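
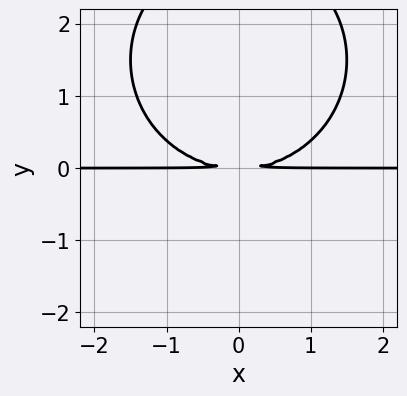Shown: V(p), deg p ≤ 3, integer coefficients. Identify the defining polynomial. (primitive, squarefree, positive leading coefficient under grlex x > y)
x^2*y + y^3 - 3*y^2

First, the degree is 3 — no degree-2 curve has this shape.
Then, symmetries: it's symmetric under x → −x, forcing even powers of x.
Next, against the integer gridlines: every point of the x-axis in the box is on the curve.
Finally, matching integer coefficients to the picture gives p.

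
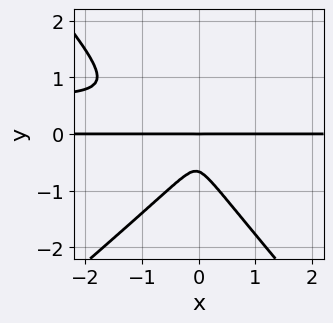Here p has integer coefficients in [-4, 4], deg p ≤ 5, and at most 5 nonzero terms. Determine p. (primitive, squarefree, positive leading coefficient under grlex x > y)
3*x^2*y^2 - x*y^3 - 3*y^4 - 2*x^2*y - 2*y^3

1. Degree: the shape is more complex than any degree-3 curve, so deg p = 4.
2. From the visible intercepts: it crosses the y-axis at the gridline y = 0; every point of the x-axis in the box is on the curve.
3. Assembling these constraints gives the stated polynomial.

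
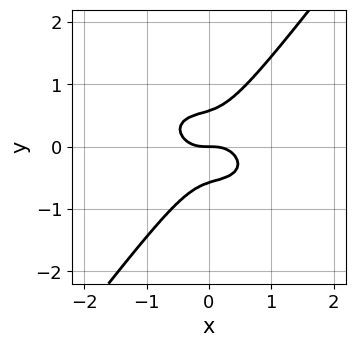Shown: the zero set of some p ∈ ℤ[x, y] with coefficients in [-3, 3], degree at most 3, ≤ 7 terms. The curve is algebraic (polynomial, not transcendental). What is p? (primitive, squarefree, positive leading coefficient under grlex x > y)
1. Degree: no degree-2 curve has this shape, so deg p = 3.
2. Observable constraints: it crosses the y-axis at the gridline y = 0; it meets the x-axis at x = 0 (among the integer gridlines).
3. Matching integer coefficients to the picture gives p.

2*x^3 + x^2*y + 2*x*y^2 - 3*y^3 + y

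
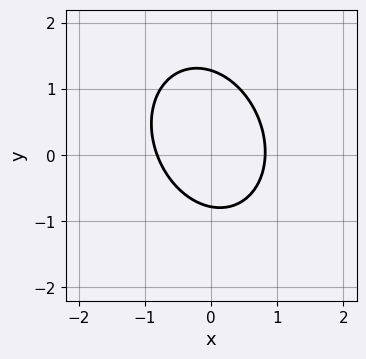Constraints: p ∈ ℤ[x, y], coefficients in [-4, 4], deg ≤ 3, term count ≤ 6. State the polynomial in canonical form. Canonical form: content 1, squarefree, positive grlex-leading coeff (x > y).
1. deg p = 2. No degree-1 curve has this shape.
2. Matching integer coefficients to the picture gives p.

3*x^2 + x*y + 2*y^2 - y - 2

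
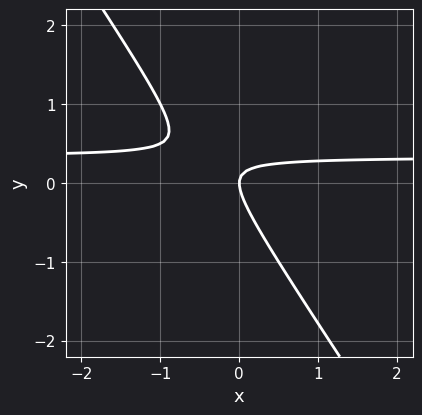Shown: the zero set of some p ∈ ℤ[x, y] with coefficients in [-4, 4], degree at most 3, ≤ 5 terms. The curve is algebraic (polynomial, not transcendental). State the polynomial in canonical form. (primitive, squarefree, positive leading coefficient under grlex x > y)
3*x*y + 2*y^2 - x

1. Degree: a generic line meets the curve in up to 2 points, so deg p = 2.
2. From the visible intercepts: it meets the x-axis at x = 0 (among the integer gridlines); it meets the y-axis at y = 0 (among the integer gridlines).
3. These observations pin down the coefficients.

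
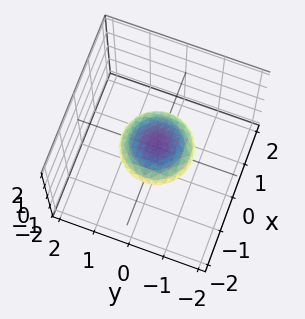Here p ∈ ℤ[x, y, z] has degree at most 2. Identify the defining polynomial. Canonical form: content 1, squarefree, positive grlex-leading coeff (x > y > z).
x^2 + y^2 + 3*z^2 - 1

First, deg p = 2. Bounded and convex; a quadric.
Then, symmetries: the z ↦ −z reflection is a symmetry, so z appears only in even powers; every cross-section ⟂ z is a circle, so x, y appear only via x² + y².
Next, from the axis intercepts and sections: the x-axis gridline crossings are at x ∈ {-1, 1}; the y-axis gridline crossings are at y ∈ {-1, 1}.
Finally, putting this together gives p.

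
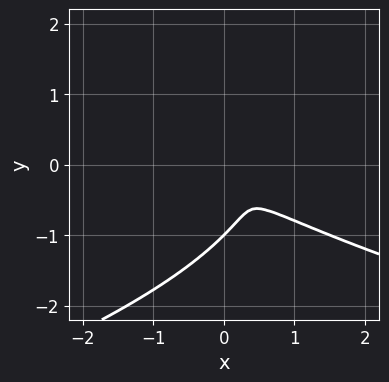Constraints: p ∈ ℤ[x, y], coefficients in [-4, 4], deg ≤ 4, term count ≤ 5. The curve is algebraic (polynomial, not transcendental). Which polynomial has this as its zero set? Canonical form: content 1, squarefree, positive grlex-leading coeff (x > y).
(a) Degree: no degree-2 curve has this shape, so deg p = 3.
(b) Reading off the gridlines: one y-axis crossing is at y = -1.
(c) The integer polynomial consistent with all of this is the stated p.

3*y^3 + 2*x^2 + 3*x*y + 3*y^2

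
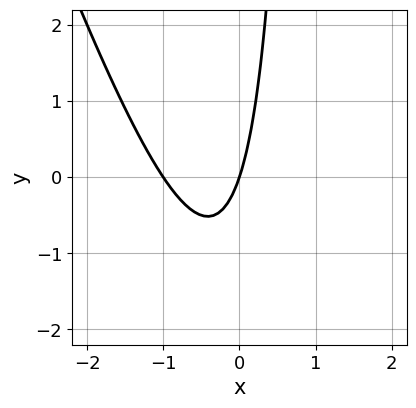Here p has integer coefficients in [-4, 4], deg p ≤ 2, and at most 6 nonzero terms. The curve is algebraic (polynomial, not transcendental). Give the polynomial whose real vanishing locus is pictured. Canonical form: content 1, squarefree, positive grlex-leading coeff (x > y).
3*x^2 + x*y + 3*x - y

First, degree: no degree-1 curve has this shape, so deg p = 2.
Next, against the integer gridlines: one y-axis crossing is at y = 0; among the integer gridlines, it crosses the x-axis at x ∈ {-1, 0}.
Finally, together with the visible shape, these determine p as stated.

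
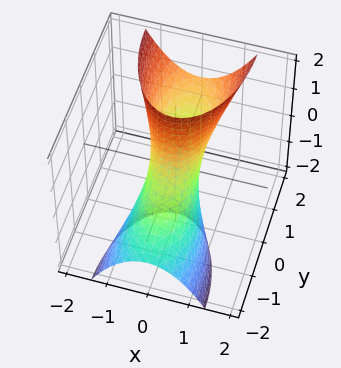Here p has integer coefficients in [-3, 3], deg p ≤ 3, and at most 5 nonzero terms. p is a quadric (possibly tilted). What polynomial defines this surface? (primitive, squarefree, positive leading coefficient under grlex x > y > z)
Degree: the shape is more complex than any degree-1 surface, so deg p = 2.
From the visible intercepts: among the integer gridlines, it crosses the y-axis at y ∈ {-1, 1}; it misses every integer gridline on the z-axis.
Solving for integer coefficients yields p as stated.

3*x^2 + y^2 - 2*y*z - 1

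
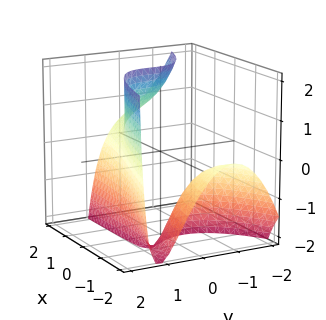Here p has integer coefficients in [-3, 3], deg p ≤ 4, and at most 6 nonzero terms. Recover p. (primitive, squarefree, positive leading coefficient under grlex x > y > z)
x*y*z - 2*y^3 - 2*x*y - 2*x*z + 2

(a) Degree: the shape is more complex than any degree-2 surface, so deg p = 3.
(b) Reading off the gridlines: no z-intercept at any integer in the box; it meets the y-axis at y = 1 (among the integer gridlines); it misses every integer gridline on the x-axis.
(c) Together with the visible shape, these determine p as stated.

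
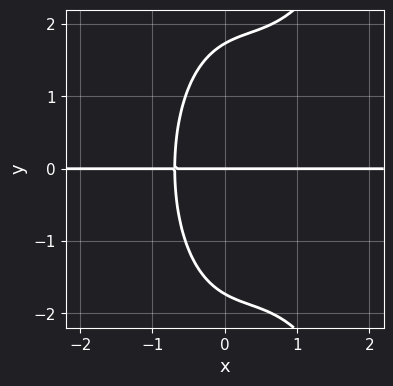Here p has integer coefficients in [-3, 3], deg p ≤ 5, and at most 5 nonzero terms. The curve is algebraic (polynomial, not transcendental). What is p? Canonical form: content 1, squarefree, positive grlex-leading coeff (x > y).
First, deg p = 4. No degree-3 curve has this shape.
Next, against the integer gridlines: one y-axis crossing is at y = 0; every point of the x-axis in the box is on the curve.
Finally, assembling these constraints gives the stated polynomial.

2*x^3*y - 2*x^2*y - y^3 + 2*x*y + 3*y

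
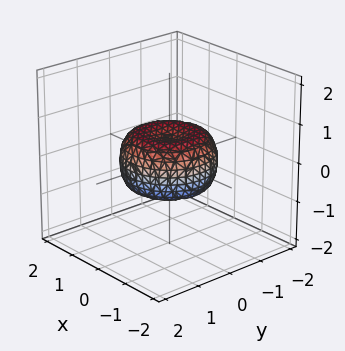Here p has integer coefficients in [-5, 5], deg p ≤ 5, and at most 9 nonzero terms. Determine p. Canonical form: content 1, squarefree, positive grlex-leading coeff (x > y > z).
(a) Degree: the shape is more complex than any degree-3 surface, so deg p = 4.
(b) By symmetry, the surface is invariant under rotation about z: p = q(x² + y², z).
(c) From the axis intercepts and sections: a circular section at z = 0 has radius between 1 and 2.
(d) These observations pin down the coefficients.

2*x^4 + 4*x^2*y^2 + 2*y^4 - 2*x^2 - 2*y^2 + 3*z^2 - 1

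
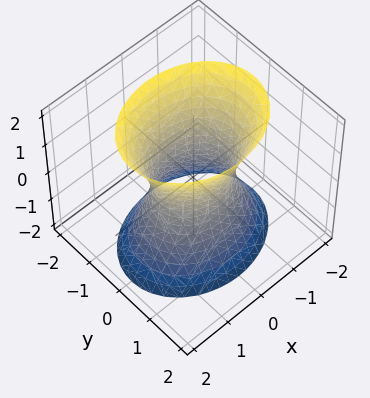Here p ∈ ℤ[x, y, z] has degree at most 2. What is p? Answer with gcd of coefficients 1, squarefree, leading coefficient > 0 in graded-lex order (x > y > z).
Degree: an hourglass — one-sheet hyperboloid; a quadric, so deg p = 2.
Symmetries: the y ↦ −y reflection is a symmetry, so y appears only in even powers; it's symmetric under z → −z, forcing even powers of z; the x ↦ −x reflection is a symmetry, so x appears only in even powers.
Observable constraints: among the integer gridlines, it crosses the x-axis at x ∈ {-1, 1}; it misses every integer gridline on the z-axis.
Assembling these constraints gives the stated polynomial.

2*x^2 + 3*y^2 - z^2 - 2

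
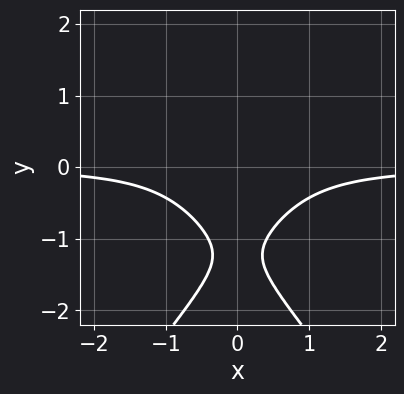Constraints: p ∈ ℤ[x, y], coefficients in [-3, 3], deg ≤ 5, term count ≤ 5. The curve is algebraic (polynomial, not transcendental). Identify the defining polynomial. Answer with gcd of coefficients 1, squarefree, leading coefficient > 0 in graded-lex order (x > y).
3*x^2*y^2 - 2*y^4 - 3*x^2*y - 3*y^3 - 2

1. Degree: the shape is more complex than any degree-3 curve, so deg p = 4.
2. Symmetries: mirror symmetry x ↦ −x ⇒ only even powers of x.
3. From the axis intercepts and sections: no x-intercept at any integer in the box; no y-intercept at any integer in the box.
4. Fitting integer coefficients to these (and the overall shape) gives p.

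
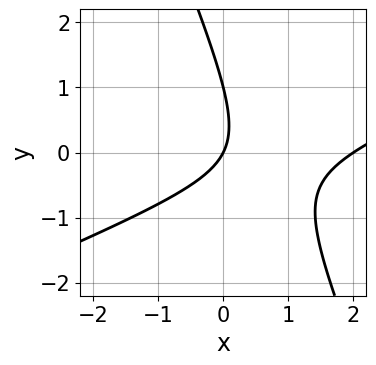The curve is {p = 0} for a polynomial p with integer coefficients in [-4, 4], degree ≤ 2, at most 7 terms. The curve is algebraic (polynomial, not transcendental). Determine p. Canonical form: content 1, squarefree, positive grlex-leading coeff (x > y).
x^2 - 2*x*y - y^2 - 2*x + y

First, degree: the shape is more complex than any degree-1 curve, so deg p = 2.
Next, from the visible intercepts: among the integer gridlines, it crosses the x-axis at x ∈ {0, 2}; among the integer gridlines, it crosses the y-axis at y ∈ {0, 1}.
Finally, these observations pin down the coefficients.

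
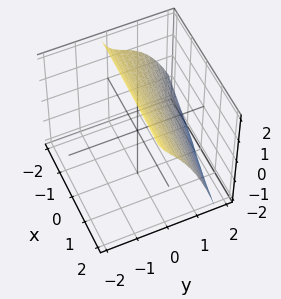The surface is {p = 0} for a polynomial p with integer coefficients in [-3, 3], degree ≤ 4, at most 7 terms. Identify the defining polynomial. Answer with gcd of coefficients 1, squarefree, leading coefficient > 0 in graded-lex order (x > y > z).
deg p = 3. The shape is more complex than any degree-2 surface.
Reading off the gridlines: it misses every integer gridline on the x-axis.
These observations pin down the coefficients.

x*y^2 + 2*y^3 + 2*y*z + 2*z - 3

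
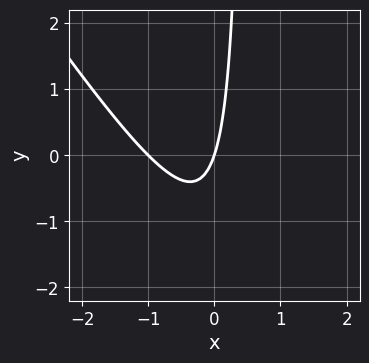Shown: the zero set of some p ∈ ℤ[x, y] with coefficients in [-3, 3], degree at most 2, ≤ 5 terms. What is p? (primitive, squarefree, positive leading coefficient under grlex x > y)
3*x^2 + 2*x*y + 3*x - y

1. Degree: the shape is more complex than any degree-1 curve, so deg p = 2.
2. Checking where it meets the axes: the x-axis gridline crossings are at x ∈ {-1, 0}; it crosses the y-axis at the gridline y = 0.
3. Assembling these constraints gives the stated polynomial.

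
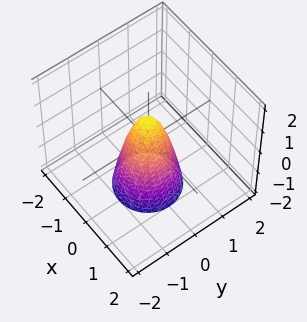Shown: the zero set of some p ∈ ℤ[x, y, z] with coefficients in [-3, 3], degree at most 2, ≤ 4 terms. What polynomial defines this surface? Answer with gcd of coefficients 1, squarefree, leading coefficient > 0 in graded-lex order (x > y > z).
3*x^2 + 3*y^2 + z - 1

(a) Degree: no degree-1 surface has this shape, so deg p = 2.
(b) Symmetries: every cross-section ⟂ z is a circle, so x, y appear only via x² + y².
(c) From the axis intercepts and sections: it meets the z-axis at z = 1 (among the integer gridlines); a circular section at z = 0 has radius between 0 and 1.
(d) Solving for integer coefficients yields p as stated.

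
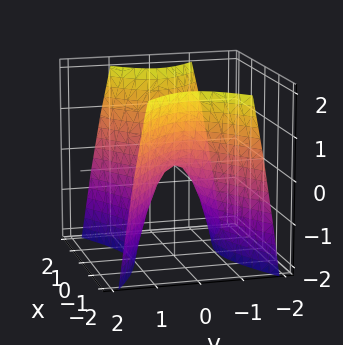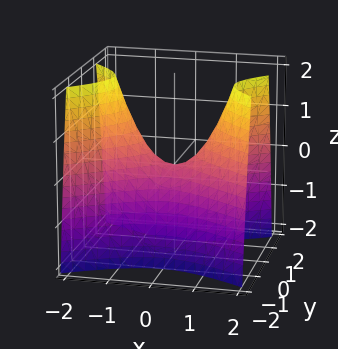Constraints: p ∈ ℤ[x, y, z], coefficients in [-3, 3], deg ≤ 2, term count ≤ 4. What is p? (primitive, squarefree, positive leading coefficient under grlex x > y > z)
x^2 - 2*y^2 - z

The degree is 2 — a saddle surface; a quadric.
Symmetries: the x ↦ −x reflection is a symmetry, so x appears only in even powers; the y ↦ −y reflection is a symmetry, so y appears only in even powers.
Checking where it meets the axes: it meets the x-axis at x = 0 (among the integer gridlines); it crosses the z-axis at the gridline z = 0; it meets the y-axis at y = 0 (among the integer gridlines).
Putting this together gives p.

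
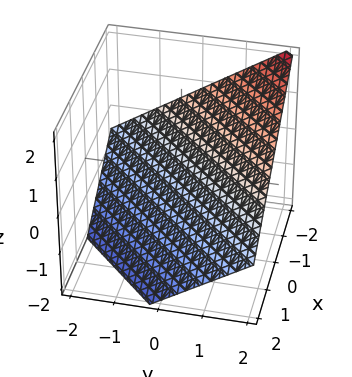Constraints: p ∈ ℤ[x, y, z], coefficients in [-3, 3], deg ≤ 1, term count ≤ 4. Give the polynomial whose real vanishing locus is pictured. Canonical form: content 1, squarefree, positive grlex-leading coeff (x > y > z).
(a) deg p = 1. The surface is flat (a plane).
(b) Reading off the gridlines: it crosses the y-axis at the gridline y = 1; it crosses the x-axis at the gridline x = -1.
(c) Putting this together gives p.

2*x - 2*y + 3*z + 2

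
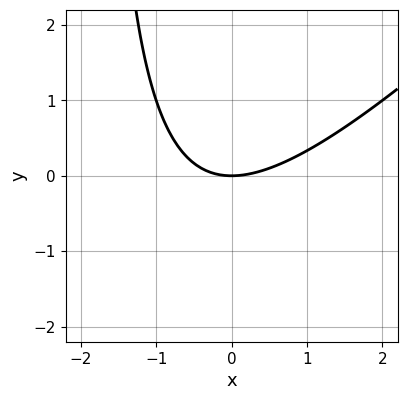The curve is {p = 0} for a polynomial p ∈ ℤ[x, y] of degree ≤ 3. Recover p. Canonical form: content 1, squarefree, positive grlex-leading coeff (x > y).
(a) deg p = 2. The shape is more complex than any degree-1 curve.
(b) Reading off the gridlines: it meets the y-axis at y = 0 (among the integer gridlines); it meets the x-axis at x = 0 (among the integer gridlines).
(c) Fitting integer coefficients to these (and the overall shape) gives p.

x^2 - x*y - 2*y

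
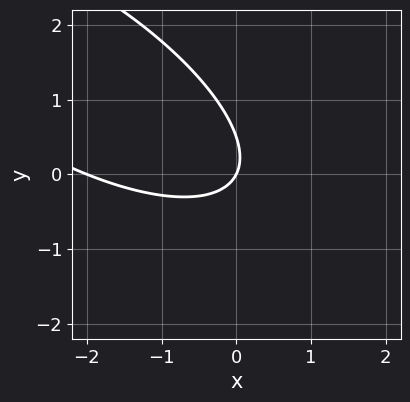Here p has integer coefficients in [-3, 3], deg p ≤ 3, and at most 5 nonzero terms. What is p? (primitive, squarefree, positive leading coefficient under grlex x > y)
x^2 + 2*x*y + 2*y^2 + 2*x - y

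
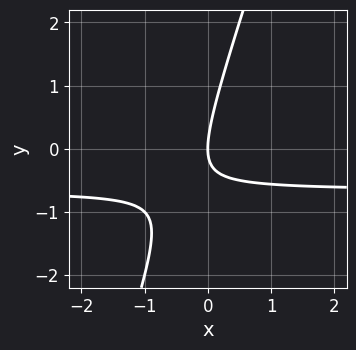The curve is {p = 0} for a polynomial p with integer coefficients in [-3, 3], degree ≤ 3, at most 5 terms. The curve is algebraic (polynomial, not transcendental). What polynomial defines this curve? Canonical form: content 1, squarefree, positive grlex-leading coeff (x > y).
3*x*y - y^2 + 2*x

1. The degree is 2 — a generic line meets the curve in up to 2 points.
2. Against the integer gridlines: it meets the x-axis at x = 0 (among the integer gridlines); one y-axis crossing is at y = 0.
3. These observations pin down the coefficients.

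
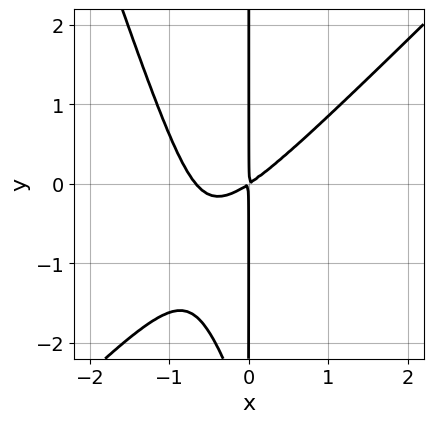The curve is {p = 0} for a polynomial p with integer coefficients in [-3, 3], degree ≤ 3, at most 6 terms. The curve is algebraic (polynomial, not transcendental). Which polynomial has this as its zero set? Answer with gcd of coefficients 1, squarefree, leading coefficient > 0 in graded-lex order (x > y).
3*x^3 - 2*x^2*y - x*y^2 + 2*x^2 - 3*x*y

First, deg p = 3.
Next, observable constraints: the visible y-axis segment lies entirely on the curve.
Finally, the integer polynomial consistent with all of this is the stated p.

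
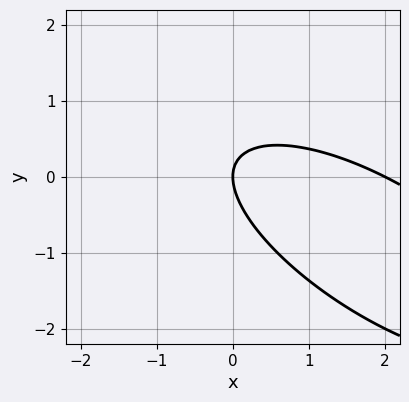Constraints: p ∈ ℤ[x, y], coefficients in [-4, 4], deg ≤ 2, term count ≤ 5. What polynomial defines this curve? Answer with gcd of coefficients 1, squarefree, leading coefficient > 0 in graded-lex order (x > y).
1. Degree: no degree-1 curve has this shape, so deg p = 2.
2. Observable constraints: it meets the y-axis at y = 0 (among the integer gridlines); among the integer gridlines, it crosses the x-axis at x ∈ {0, 2}.
3. Putting this together gives p.

x^2 + 2*x*y + 2*y^2 - 2*x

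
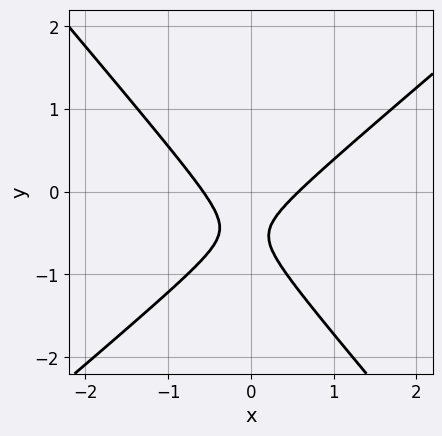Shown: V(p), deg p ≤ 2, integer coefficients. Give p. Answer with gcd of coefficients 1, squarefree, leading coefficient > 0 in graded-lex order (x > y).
3*x^2 - x*y - 3*y^2 - 3*y - 1

(a) deg p = 2. The shape is more complex than any degree-1 curve.
(b) Reading off the gridlines: no y-intercept at any integer in the box.
(c) Fitting integer coefficients to these (and the overall shape) gives p.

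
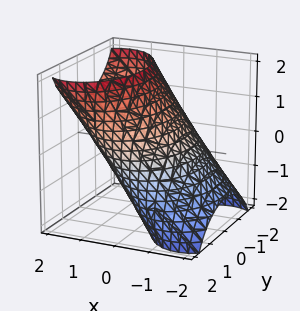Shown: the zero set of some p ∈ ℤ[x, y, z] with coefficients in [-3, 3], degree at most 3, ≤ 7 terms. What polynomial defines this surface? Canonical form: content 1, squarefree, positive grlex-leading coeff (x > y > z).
2*x^2 - 3*x*z + y^2 + z^2 - 3

1. deg p = 2. No degree-1 surface has this shape.
2. Matching integer coefficients to the picture gives p.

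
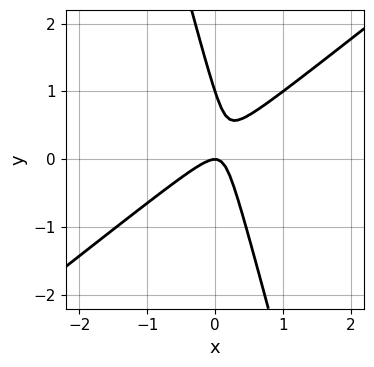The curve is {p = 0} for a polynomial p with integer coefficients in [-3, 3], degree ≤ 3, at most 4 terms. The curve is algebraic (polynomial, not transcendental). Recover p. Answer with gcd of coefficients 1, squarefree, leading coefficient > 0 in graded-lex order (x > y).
1. Degree: the shape is more complex than any degree-1 curve, so deg p = 2.
2. Checking where it meets the axes: it crosses the x-axis at the gridline x = 0; the y-axis gridline crossings are at y ∈ {0, 1}.
3. Putting this together gives p.

3*x^2 - 3*x*y - y^2 + y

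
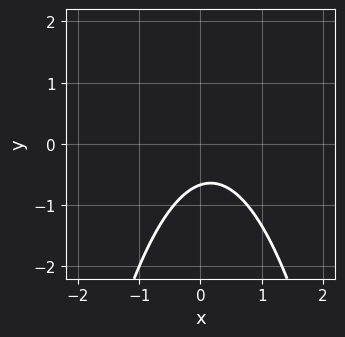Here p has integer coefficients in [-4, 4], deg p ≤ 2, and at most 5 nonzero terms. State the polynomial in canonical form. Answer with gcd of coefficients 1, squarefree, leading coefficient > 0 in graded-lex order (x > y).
3*x^2 - x + 3*y + 2

1. deg p = 2. The shape is more complex than any degree-1 curve.
2. Against the integer gridlines: the curve avoids every integer x-axis point in the box.
3. Matching integer coefficients to the picture gives p.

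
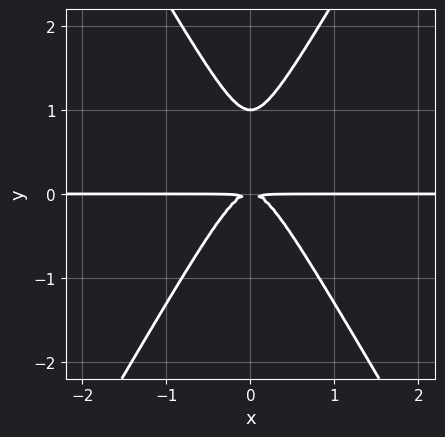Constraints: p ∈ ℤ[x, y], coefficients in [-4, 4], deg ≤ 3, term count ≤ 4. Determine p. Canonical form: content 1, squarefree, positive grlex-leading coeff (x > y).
3*x^2*y - y^3 + y^2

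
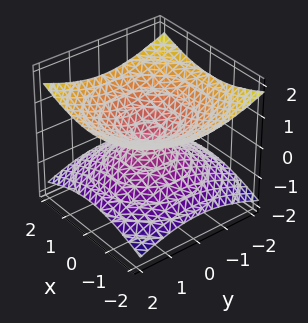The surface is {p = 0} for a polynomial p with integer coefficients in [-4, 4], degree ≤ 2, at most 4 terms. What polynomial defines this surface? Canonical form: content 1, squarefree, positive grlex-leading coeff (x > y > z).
Degree: a double cone through the origin; a quadric, so deg p = 2.
Symmetries: the z-axis is an axis of rotation, so x and y enter only as x² + y²; it's symmetric under z → −z, forcing even powers of z.
Observable constraints: it meets the x-axis at x = 0 (among the integer gridlines); it meets the z-axis at z = 0 (among the integer gridlines); it crosses the y-axis at the gridline y = 0.
Fitting integer coefficients to these (and the overall shape) gives p.

x^2 + y^2 - 3*z^2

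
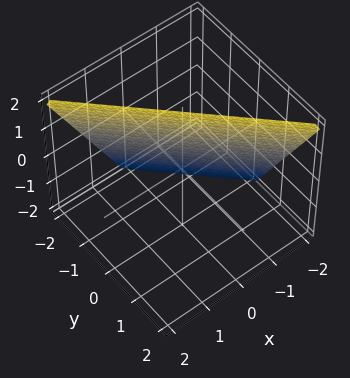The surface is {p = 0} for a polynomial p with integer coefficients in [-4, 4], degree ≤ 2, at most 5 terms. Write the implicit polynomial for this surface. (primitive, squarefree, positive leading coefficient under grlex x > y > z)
2*x + 2*y - z + 2

Degree: the surface is flat (a plane), so deg p = 1.
Observable constraints: it crosses the x-axis at the gridline x = -1; it crosses the z-axis at the gridline z = 2; one y-axis crossing is at y = -1.
Assembling these constraints gives the stated polynomial.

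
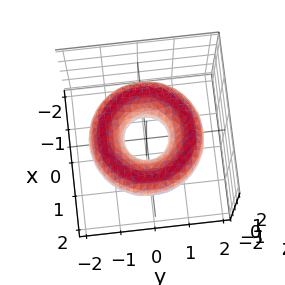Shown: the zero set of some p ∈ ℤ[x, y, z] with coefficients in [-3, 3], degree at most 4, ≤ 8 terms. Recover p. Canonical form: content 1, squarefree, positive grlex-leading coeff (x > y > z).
1. The degree is 4 — no degree-3 surface has this shape.
2. Symmetry: the surface is invariant under rotation about z: p = q(x² + y², z).
3. From the visible intercepts: a circular section at z = 0 has radius between 0 and 1; it misses every integer gridline on the z-axis.
4. Matching integer coefficients to the picture gives p.

x^4 + 2*x^2*y^2 + y^4 - 3*x^2 - 3*y^2 + 3*z^2 + 1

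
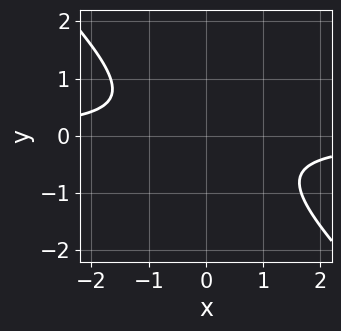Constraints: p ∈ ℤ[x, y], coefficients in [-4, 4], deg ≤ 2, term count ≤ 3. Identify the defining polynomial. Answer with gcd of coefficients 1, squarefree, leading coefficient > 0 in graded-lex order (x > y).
3*x*y + 3*y^2 + 2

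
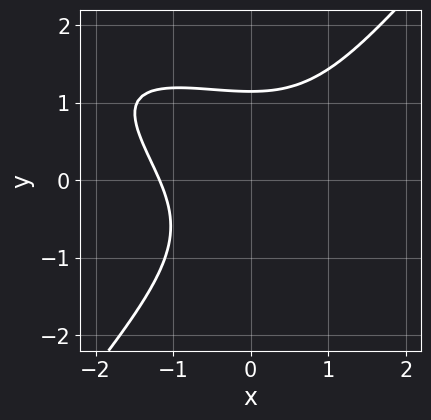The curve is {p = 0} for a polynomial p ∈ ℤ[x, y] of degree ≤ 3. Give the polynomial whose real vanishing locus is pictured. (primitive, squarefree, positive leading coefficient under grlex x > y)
(a) The degree is 3 — a generic line meets the curve in up to 3 points.
(b) Putting this together gives p.

x^3 + 2*x^2*y - 2*y^3 - x^2 + 3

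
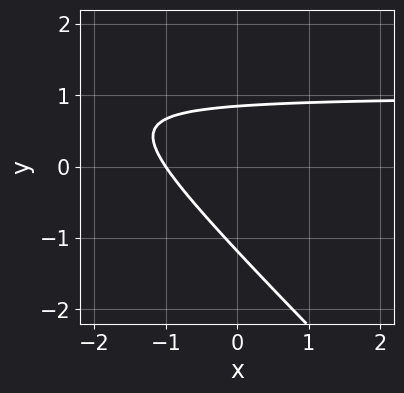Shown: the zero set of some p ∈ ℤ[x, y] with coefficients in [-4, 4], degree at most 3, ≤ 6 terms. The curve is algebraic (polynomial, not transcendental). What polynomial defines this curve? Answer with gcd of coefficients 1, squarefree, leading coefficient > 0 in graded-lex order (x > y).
(a) deg p = 2.
(b) Observable constraints: it crosses the x-axis at the gridline x = -1.
(c) Assembling these constraints gives the stated polynomial.

3*x*y + 3*y^2 - 3*x + y - 3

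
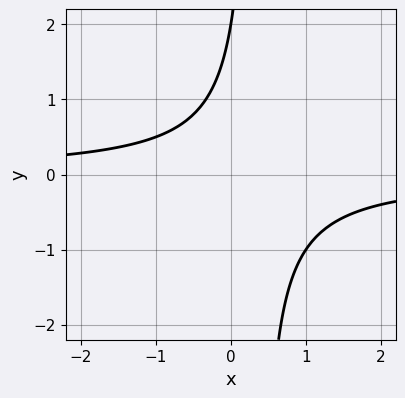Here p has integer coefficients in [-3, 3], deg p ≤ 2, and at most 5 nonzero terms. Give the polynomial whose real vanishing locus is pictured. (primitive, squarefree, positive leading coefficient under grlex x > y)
3*x*y - y + 2

(a) deg p = 2.
(b) From the axis intercepts and sections: the curve avoids every integer x-axis point in the box; it meets the y-axis at y = 2 (among the integer gridlines).
(c) These observations pin down the coefficients.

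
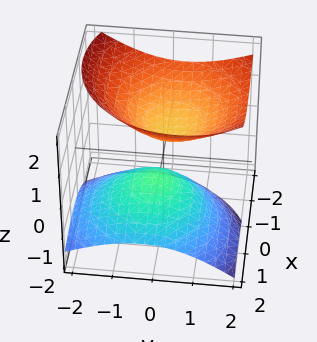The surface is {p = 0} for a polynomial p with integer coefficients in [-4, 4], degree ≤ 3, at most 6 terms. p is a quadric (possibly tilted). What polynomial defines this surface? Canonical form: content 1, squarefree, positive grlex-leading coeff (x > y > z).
2*x^2 + 2*x*z + 2*y^2 - y*z - 3*z^2 + 1

I count 2 distinct pieces. Treating them together as one polynomial.
The degree is 2 — the shape is more complex than any degree-1 surface.
Checking where it meets the axes: no y-intercept at any integer in the box; it misses every integer gridline on the x-axis.
Together with the visible shape, these determine p as stated.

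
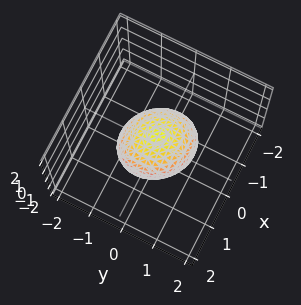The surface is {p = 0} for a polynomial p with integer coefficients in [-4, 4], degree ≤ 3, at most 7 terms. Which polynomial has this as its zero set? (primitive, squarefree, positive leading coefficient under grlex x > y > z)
3*x^2 + x*y + 3*y^2 + 3*z^2 - 3

1. The degree is 2 — the shape is more complex than any degree-1 surface.
2. Observable constraints: the x-axis gridline crossings are at x ∈ {-1, 1}; among the integer gridlines, it crosses the y-axis at y ∈ {-1, 1}; among the integer gridlines, it crosses the z-axis at z ∈ {-1, 1}.
3. Matching integer coefficients to the picture gives p.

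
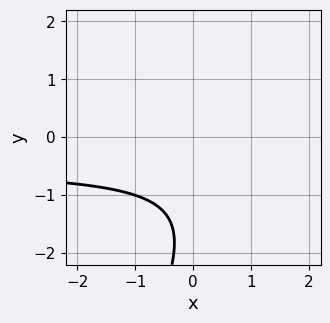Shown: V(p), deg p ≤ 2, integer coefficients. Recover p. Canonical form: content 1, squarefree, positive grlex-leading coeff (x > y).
2*x*y - y^2 + x - 3*y - 3

1. deg p = 2.
2. Observable constraints: no x-intercept at any integer in the box; it misses every integer gridline on the y-axis.
3. These observations pin down the coefficients.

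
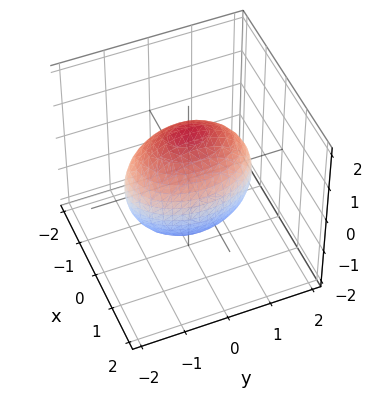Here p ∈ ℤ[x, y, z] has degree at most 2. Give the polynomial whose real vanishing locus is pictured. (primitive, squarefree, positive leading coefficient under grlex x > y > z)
(a) deg p = 2. Bounded and convex; a quadric.
(b) Symmetries: the x ↦ −x reflection is a symmetry, so x appears only in even powers; the y ↦ −y reflection is a symmetry, so y appears only in even powers; the z ↦ −z reflection is a symmetry, so z appears only in even powers.
(c) Reading off the gridlines: the x-axis gridline crossings are at x ∈ {-1, 1}.
(d) Solving for integer coefficients yields p as stated.

2*x^2 + y^2 + z^2 - 2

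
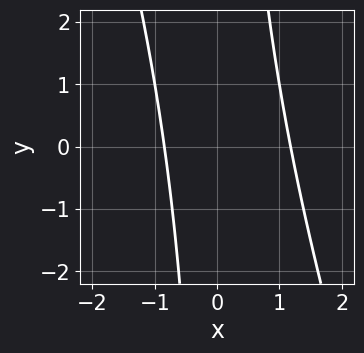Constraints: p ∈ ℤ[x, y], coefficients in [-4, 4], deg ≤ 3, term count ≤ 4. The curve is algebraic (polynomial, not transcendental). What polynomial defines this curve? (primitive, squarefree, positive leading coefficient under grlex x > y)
1. Degree: a generic line meets the curve in up to 2 points, so deg p = 2.
2. Checking where it meets the axes: it misses every integer gridline on the y-axis.
3. Assembling these constraints gives the stated polynomial.

3*x^2 + x*y - x - 3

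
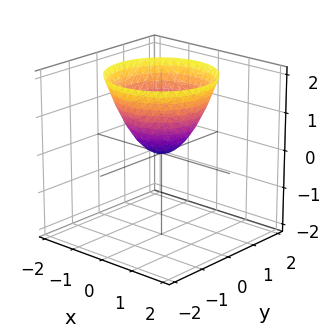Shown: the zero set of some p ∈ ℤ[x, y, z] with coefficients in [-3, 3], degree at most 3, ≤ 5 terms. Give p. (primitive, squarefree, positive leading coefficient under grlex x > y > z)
1. The degree is 2 — a paraboloid; a quadric.
2. Symmetries: every cross-section ⟂ z is a circle, so x, y appear only via x² + y².
3. Checking where it meets the axes: it crosses the z-axis at the gridline z = 0; a circular section at z = 1 has radius exactly 1; it crosses the x-axis at the gridline x = 0.
4. Fitting integer coefficients to these (and the overall shape) gives p.

x^2 + y^2 - z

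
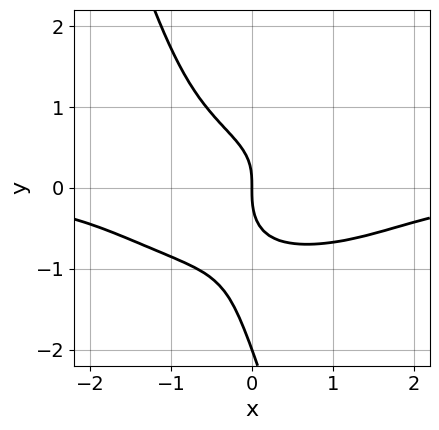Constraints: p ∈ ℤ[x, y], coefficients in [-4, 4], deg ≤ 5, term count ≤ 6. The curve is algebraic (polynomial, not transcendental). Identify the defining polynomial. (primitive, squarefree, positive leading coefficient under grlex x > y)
First, degree: no degree-3 curve has this shape, so deg p = 4.
Next, against the integer gridlines: the y-axis gridline crossings are at y ∈ {-2, 0}; it meets the x-axis at x = 0 (among the integer gridlines).
Finally, assembling these constraints gives the stated polynomial.

x^3*y + 3*x*y^3 + y^4 + 2*y^3 + 2*x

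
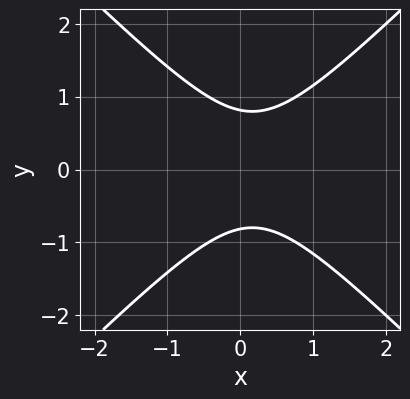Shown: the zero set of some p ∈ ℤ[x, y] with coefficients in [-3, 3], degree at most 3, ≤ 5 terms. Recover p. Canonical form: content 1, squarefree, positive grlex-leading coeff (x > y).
First, degree: no degree-1 curve has this shape, so deg p = 2.
Then, symmetries: mirror symmetry y ↦ −y ⇒ only even powers of y.
Then, from the axis intercepts and sections: it misses every integer gridline on the x-axis.
Finally, the integer polynomial consistent with all of this is the stated p.

3*x^2 - 3*y^2 - x + 2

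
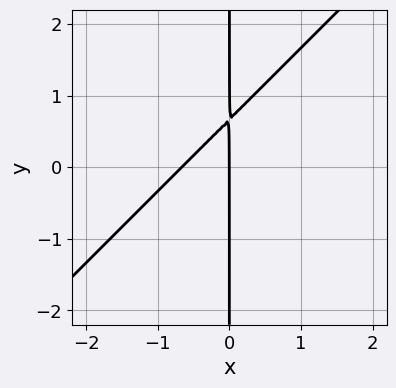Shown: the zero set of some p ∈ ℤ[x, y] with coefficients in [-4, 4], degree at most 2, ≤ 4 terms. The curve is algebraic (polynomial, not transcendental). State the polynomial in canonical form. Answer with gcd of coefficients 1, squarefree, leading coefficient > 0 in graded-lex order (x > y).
3*x^2 - 3*x*y + 2*x

1. The degree is 2 — no degree-1 curve has this shape.
2. From the axis intercepts and sections: the visible y-axis segment lies entirely on the curve; it meets the x-axis at x = 0 (among the integer gridlines).
3. Putting this together gives p.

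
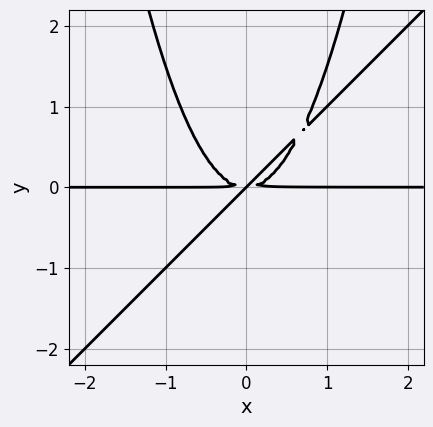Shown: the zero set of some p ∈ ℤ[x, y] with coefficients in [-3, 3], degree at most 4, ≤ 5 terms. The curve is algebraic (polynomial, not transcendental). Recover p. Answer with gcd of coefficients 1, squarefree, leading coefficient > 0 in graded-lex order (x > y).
(a) Degree: the shape is more complex than any degree-3 curve, so deg p = 4.
(b) Checking where it meets the axes: it meets the y-axis at y = 0 (among the integer gridlines); the visible x-axis segment lies entirely on the curve.
(c) Putting this together gives p.

3*x^3*y - 3*x^2*y^2 - 2*x*y^2 + 2*y^3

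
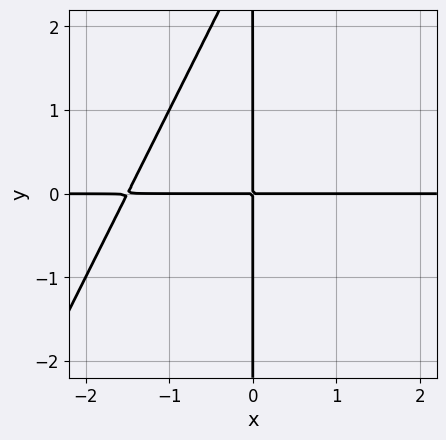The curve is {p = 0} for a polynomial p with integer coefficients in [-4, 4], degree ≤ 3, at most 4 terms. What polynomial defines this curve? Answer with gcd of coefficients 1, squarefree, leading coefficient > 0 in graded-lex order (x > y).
2*x^2*y - x*y^2 + 3*x*y

(a) deg p = 3. No degree-2 curve has this shape.
(b) From the visible intercepts: the visible x-axis segment lies entirely on the curve; the visible y-axis segment lies entirely on the curve.
(c) Matching integer coefficients to the picture gives p.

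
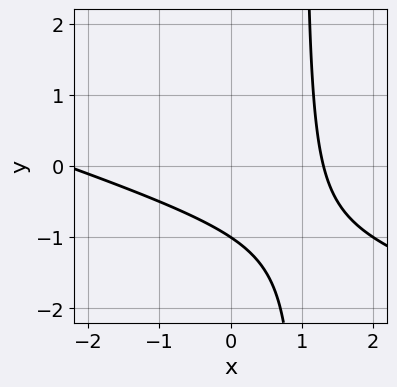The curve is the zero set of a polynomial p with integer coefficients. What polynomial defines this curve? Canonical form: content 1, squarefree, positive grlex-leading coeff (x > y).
First, the degree is 2 — the shape is more complex than any degree-1 curve.
Next, against the integer gridlines: one y-axis crossing is at y = -1.
Finally, the integer polynomial consistent with all of this is the stated p.

x^2 + 3*x*y + x - 3*y - 3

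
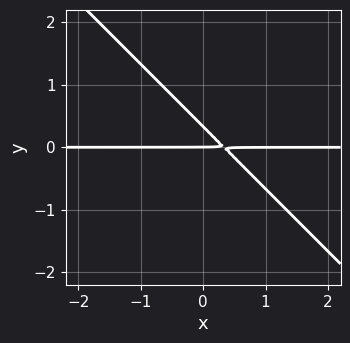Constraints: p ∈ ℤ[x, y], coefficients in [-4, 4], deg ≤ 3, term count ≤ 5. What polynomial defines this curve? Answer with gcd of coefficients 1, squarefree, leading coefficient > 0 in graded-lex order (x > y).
1. The degree is 2 — the shape is more complex than any degree-1 curve.
2. From the axis intercepts and sections: every point of the x-axis in the box is on the curve; it crosses the y-axis at the gridline y = 0.
3. The integer polynomial consistent with all of this is the stated p.

3*x*y + 3*y^2 - y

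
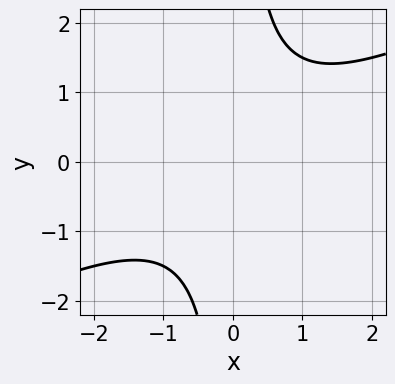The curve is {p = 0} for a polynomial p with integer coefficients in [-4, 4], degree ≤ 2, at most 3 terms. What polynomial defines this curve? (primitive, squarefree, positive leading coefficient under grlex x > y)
Degree: the shape is more complex than any degree-1 curve, so deg p = 2.
Observable constraints: the curve avoids every integer x-axis point in the box; no y-intercept at any integer in the box.
Putting this together gives p.

x^2 - 2*x*y + 2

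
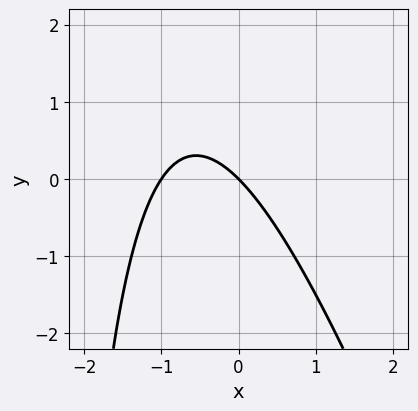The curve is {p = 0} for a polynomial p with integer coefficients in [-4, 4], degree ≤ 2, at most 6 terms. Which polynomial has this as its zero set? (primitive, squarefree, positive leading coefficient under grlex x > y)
3*x^2 + x*y + 3*x + 3*y

1. Degree: the shape is more complex than any degree-1 curve, so deg p = 2.
2. Reading off the gridlines: one y-axis crossing is at y = 0; among the integer gridlines, it crosses the x-axis at x ∈ {-1, 0}.
3. Assembling these constraints gives the stated polynomial.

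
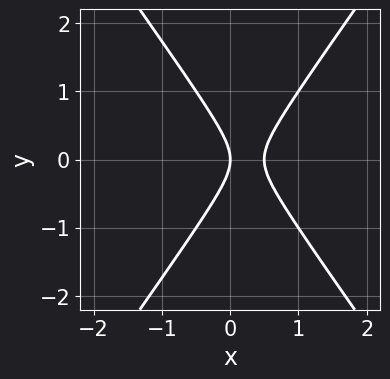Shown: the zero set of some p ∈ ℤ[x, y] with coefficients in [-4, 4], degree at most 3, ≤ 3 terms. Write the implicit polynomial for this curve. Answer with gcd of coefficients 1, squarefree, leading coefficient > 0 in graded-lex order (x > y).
1. The degree is 2 — no degree-1 curve has this shape.
2. Symmetries: it's symmetric under y → −y, forcing even powers of y.
3. Against the integer gridlines: it crosses the y-axis at the gridline y = 0; it meets the x-axis at x = 0 (among the integer gridlines).
4. The integer polynomial consistent with all of this is the stated p.

2*x^2 - y^2 - x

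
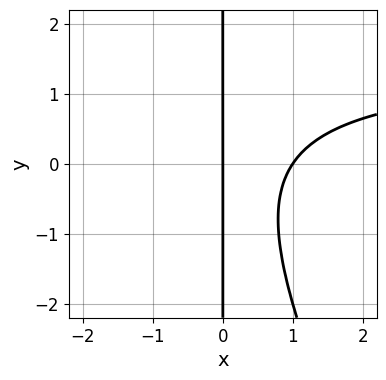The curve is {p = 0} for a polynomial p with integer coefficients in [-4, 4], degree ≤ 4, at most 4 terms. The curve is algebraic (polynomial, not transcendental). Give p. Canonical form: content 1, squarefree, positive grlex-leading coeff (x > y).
2*x^2*y + x*y^2 - 3*x^2 + 3*x

First, the degree is 3 — the shape is more complex than any degree-2 curve.
Then, against the integer gridlines: every point of the y-axis in the box is on the curve; among the integer gridlines, it crosses the x-axis at x ∈ {0, 1}.
Finally, these observations pin down the coefficients.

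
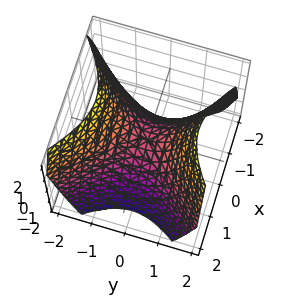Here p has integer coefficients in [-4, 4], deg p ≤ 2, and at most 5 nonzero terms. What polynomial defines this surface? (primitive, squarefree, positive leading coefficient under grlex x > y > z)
Degree: a hyperbolic paraboloid; a quadric, so deg p = 2.
Symmetries: it's symmetric under x → −x, forcing even powers of x; the y ↦ −y reflection is a symmetry, so y appears only in even powers.
Reading off the gridlines: it crosses the z-axis at the gridline z = 0; one y-axis crossing is at y = 0; it crosses the x-axis at the gridline x = 0.
Together with the visible shape, these determine p as stated.

x^2 - y^2 + z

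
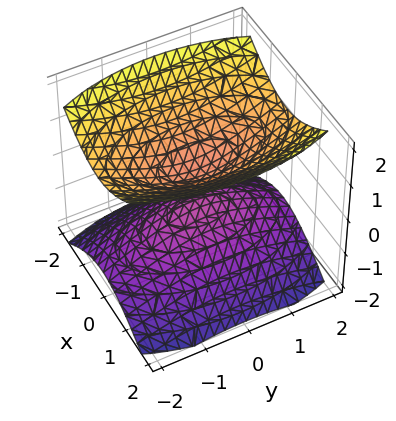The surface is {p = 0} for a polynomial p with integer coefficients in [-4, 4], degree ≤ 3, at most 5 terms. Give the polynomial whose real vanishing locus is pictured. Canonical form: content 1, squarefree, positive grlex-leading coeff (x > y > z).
3*x^2 + y^2 - 3*z^2 + 1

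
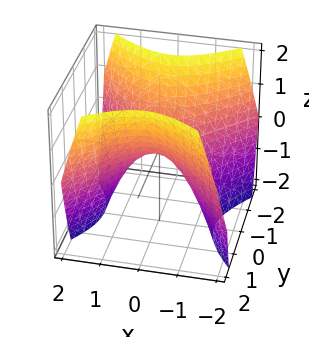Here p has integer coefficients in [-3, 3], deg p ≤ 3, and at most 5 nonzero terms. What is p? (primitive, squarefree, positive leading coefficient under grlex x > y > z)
(a) The degree is 2 — a saddle surface; a quadric.
(b) Symmetries: the y ↦ −y reflection is a symmetry, so y appears only in even powers; the x ↦ −x reflection is a symmetry, so x appears only in even powers.
(c) Observable constraints: it meets the x-axis at x = 0 (among the integer gridlines); it crosses the y-axis at the gridline y = 0.
(d) Together with the visible shape, these determine p as stated.

x^2 - y^2 + z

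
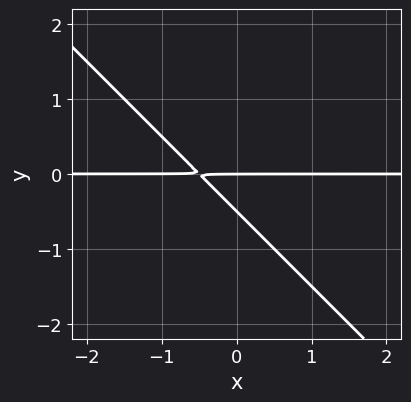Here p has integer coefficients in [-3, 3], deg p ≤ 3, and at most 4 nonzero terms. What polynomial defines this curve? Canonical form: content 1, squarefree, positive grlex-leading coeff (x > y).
2*x*y + 2*y^2 + y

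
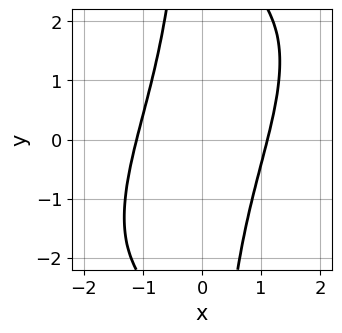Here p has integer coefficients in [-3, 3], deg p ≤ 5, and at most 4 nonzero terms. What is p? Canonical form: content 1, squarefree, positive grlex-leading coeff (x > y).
1. The degree is 4 — a generic line meets the curve in up to 4 points.
2. Observable constraints: it misses every integer gridline on the y-axis.
3. These observations pin down the coefficients.

2*x^4 - 2*x^3*y + x^2*y^2 - 3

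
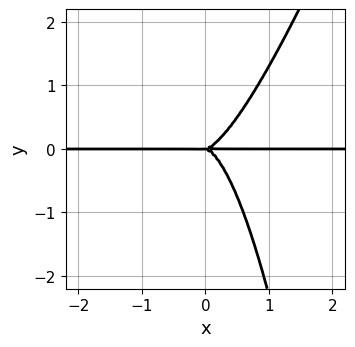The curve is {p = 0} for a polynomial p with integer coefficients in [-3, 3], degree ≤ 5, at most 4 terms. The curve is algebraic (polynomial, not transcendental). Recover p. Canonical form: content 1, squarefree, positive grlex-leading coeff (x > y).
3*x^3*y - x^2*y^2 - y^3

First, the degree is 4 — a generic line meets the curve in up to 4 points.
Next, from the visible intercepts: every point of the x-axis in the box is on the curve; it crosses the y-axis at the gridline y = 0.
Finally, the integer polynomial consistent with all of this is the stated p.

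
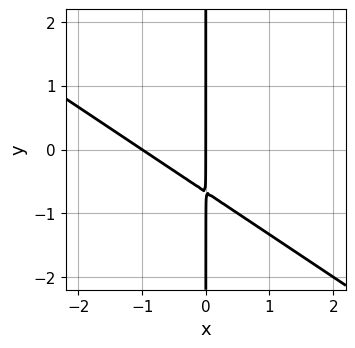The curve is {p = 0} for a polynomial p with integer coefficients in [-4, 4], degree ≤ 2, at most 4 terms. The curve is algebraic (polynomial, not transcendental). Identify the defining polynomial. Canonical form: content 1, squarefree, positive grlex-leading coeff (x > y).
First, degree: a generic line meets the curve in up to 2 points, so deg p = 2.
Then, checking where it meets the axes: every point of the y-axis in the box is on the curve; among the integer gridlines, it crosses the x-axis at x ∈ {-1, 0}.
Finally, together with the visible shape, these determine p as stated.

2*x^2 + 3*x*y + 2*x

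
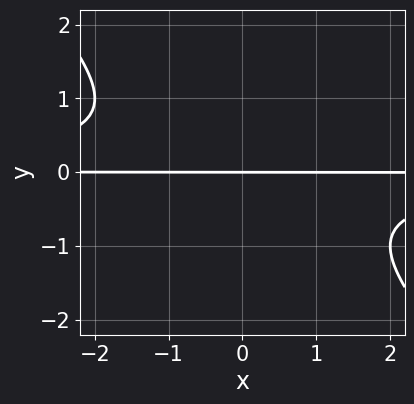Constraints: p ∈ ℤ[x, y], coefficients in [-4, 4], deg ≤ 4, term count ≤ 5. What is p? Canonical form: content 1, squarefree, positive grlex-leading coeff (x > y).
x*y^2 + y^3 + y

(a) The degree is 3 — the shape is more complex than any degree-2 curve.
(b) Checking where it meets the axes: one y-axis crossing is at y = 0; every point of the x-axis in the box is on the curve.
(c) Solving for integer coefficients yields p as stated.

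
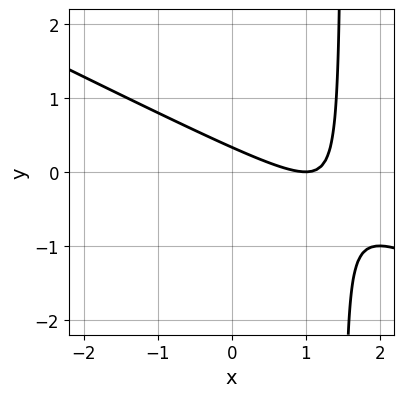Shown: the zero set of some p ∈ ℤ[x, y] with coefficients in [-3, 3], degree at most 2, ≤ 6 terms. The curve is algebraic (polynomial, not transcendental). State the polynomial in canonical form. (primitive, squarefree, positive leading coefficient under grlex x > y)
x^2 + 2*x*y - 2*x - 3*y + 1

First, deg p = 2.
Then, reading off the gridlines: it meets the x-axis at x = 1 (among the integer gridlines).
Finally, together with the visible shape, these determine p as stated.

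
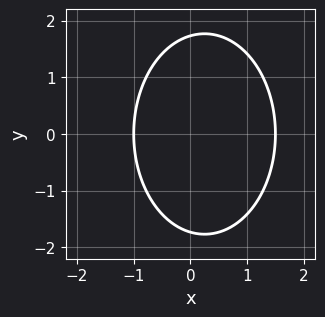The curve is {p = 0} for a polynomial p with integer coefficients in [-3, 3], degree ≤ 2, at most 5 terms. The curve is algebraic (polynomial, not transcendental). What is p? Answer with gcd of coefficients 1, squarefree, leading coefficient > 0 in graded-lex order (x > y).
deg p = 2. The shape is more complex than any degree-1 curve.
Symmetries: mirror symmetry y ↦ −y ⇒ only even powers of y.
Reading off the gridlines: it crosses the x-axis at the gridline x = -1.
Assembling these constraints gives the stated polynomial.

2*x^2 + y^2 - x - 3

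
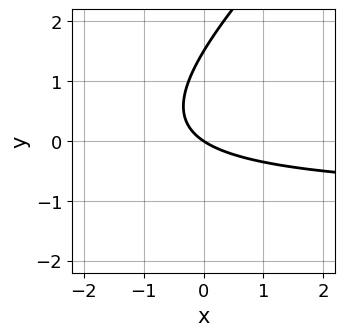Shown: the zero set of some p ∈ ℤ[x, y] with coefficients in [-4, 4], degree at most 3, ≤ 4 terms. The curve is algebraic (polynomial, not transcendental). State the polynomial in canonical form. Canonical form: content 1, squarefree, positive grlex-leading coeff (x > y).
The degree is 2 — the shape is more complex than any degree-1 curve.
Against the integer gridlines: it crosses the y-axis at the gridline y = 0; it crosses the x-axis at the gridline x = 0.
Solving for integer coefficients yields p as stated.

2*x*y - 2*y^2 + 2*x + 3*y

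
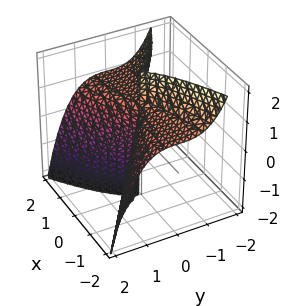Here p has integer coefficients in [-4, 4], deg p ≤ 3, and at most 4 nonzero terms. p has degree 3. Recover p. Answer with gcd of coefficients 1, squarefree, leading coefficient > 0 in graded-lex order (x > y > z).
(a) deg p = 3.
(b) Checking where it meets the axes: it meets the y-axis at y = 0 (among the integer gridlines); one x-axis crossing is at x = 0.
(c) These observations pin down the coefficients.

2*x^2*z + 3*y^3 - 2*x^2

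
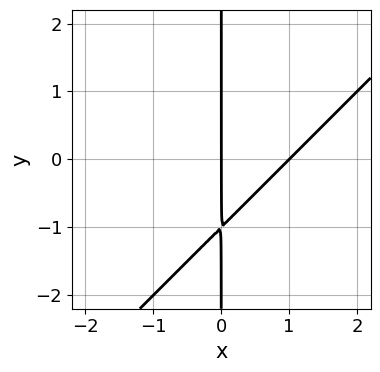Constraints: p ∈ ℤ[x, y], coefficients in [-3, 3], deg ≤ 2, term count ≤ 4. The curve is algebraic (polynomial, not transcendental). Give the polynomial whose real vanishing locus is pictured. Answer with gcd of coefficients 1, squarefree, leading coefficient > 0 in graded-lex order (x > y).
x^2 - x*y - x

(a) deg p = 2.
(b) Against the integer gridlines: every point of the y-axis in the box is on the curve; the x-axis gridline crossings are at x ∈ {0, 1}.
(c) These observations pin down the coefficients.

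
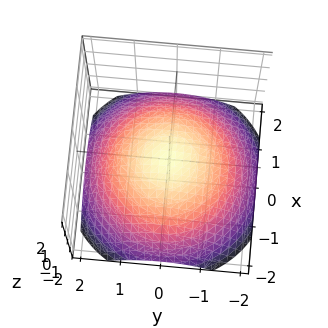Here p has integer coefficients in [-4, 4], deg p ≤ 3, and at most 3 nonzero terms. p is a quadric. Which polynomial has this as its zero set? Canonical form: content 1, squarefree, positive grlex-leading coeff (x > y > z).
(a) Degree: a single bowl opening along one axis; a quadric, so deg p = 2.
(b) By symmetry, the surface is invariant under rotation about z: p = q(x² + y², z).
(c) Checking where it meets the axes: it crosses the x-axis at the gridline x = 0; a circular section at z = -1 has radius between 1 and 2; it meets the z-axis at z = 0 (among the integer gridlines).
(d) Fitting integer coefficients to these (and the overall shape) gives p.

x^2 + y^2 + 3*z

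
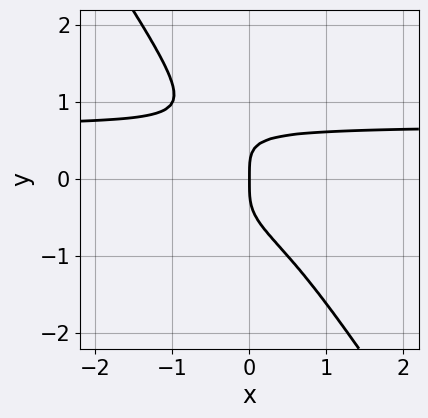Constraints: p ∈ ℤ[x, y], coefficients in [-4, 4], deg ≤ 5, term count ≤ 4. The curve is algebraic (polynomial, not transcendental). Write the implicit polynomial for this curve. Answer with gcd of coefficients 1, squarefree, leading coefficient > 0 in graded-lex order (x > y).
1. The degree is 4 — no degree-3 curve has this shape.
2. Checking where it meets the axes: it crosses the y-axis at the gridline y = 0; one x-axis crossing is at x = 0.
3. Together with the visible shape, these determine p as stated.

3*x*y^3 + 2*y^4 - x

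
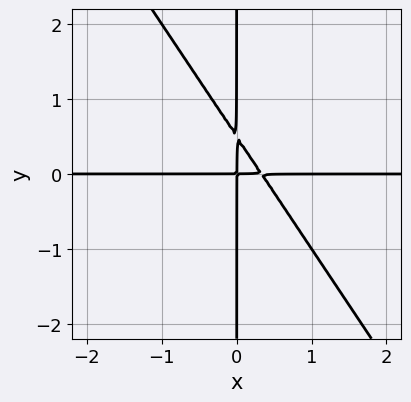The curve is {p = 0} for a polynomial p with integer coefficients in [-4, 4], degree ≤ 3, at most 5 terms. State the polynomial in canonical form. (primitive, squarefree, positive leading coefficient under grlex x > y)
1. deg p = 3. No degree-2 curve has this shape.
2. From the visible intercepts: every point of the y-axis in the box is on the curve; every point of the x-axis in the box is on the curve.
3. The integer polynomial consistent with all of this is the stated p.

3*x^2*y + 2*x*y^2 - x*y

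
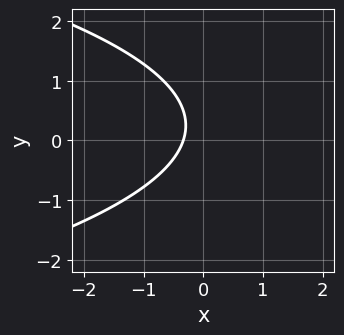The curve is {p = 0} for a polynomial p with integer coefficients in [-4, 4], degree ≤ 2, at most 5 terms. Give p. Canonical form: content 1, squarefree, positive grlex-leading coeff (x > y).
First, the degree is 2 — the shape is more complex than any degree-1 curve.
Then, against the integer gridlines: it misses every integer gridline on the y-axis.
Finally, fitting integer coefficients to these (and the overall shape) gives p.

2*y^2 + 3*x - y + 1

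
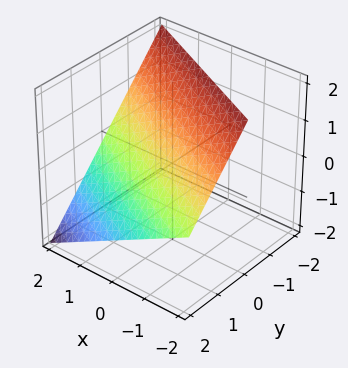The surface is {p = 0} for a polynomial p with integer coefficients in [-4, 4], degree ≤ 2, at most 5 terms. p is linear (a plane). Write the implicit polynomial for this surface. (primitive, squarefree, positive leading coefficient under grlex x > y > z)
1. Degree: every cross-section is a straight line — this is a plane, so deg p = 1.
2. Checking where it meets the axes: it meets the z-axis at z = 1 (among the integer gridlines); one y-axis crossing is at y = 1.
3. Together with the visible shape, these determine p as stated. Check: (2, 0, 0) on the x-axis lies on the surface, and p(2, 0, 0) = 0. ✓

x + 2*y + 2*z - 2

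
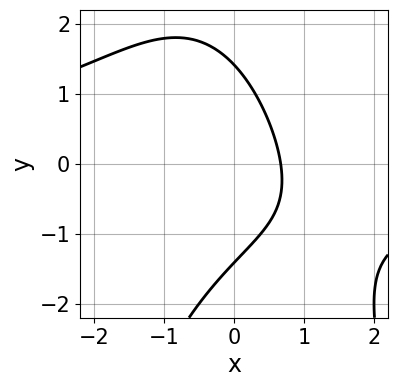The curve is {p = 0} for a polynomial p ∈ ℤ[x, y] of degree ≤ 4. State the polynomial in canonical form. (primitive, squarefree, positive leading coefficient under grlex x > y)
(a) Degree: the shape is more complex than any degree-2 curve, so deg p = 3.
(b) Solving for integer coefficients yields p as stated.

x^2*y + y^2 + 3*x - 2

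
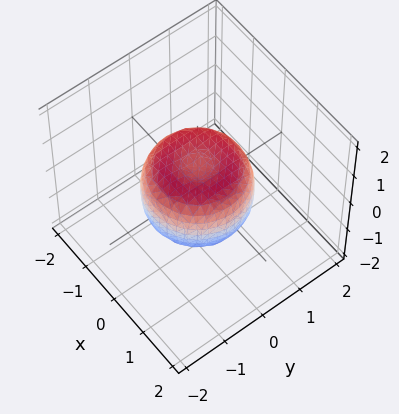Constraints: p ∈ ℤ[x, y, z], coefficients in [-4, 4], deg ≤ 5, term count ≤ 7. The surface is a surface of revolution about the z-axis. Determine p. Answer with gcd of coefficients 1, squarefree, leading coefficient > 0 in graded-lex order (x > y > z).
(a) Degree: the shape is more complex than any degree-3 surface, so deg p = 4.
(b) By symmetry, every cross-section ⟂ z is a circle, so x, y appear only via x² + y².
(c) From the axis intercepts and sections: a circular section at z = 0 has radius between 1 and 2.
(d) Putting this together gives p.

2*x^4 + 4*x^2*y^2 + 2*y^4 - 2*x^2 - 2*y^2 + 2*z^2 - 1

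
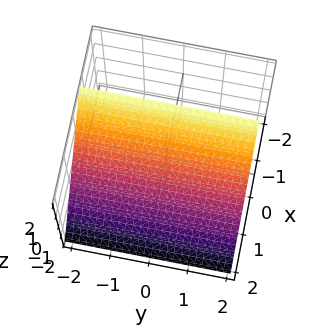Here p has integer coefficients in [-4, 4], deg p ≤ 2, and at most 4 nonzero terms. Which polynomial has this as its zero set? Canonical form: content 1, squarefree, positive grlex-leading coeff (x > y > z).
3*x + 2*z - 2

deg p = 1.
From the visible intercepts: one z-axis crossing is at z = 1; no y-intercept at any integer in the box.
Assembling these constraints gives the stated polynomial.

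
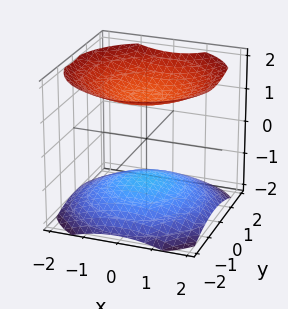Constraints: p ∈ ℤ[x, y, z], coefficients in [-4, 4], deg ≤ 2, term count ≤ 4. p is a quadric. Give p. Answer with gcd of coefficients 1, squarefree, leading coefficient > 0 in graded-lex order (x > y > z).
First, I count 2 distinct pieces. They look like related sheets of one shape, so recover p as a whole.
Next, the degree is 2 — two separate bowl-shaped sheets opening away from each other; a quadric.
Then, symmetries: every cross-section ⟂ z is a circle, so x, y appear only via x² + y²; the z ↦ −z reflection is a symmetry, so z appears only in even powers.
Next, from the axis intercepts and sections: it misses every integer gridline on the y-axis; it misses every integer gridline on the x-axis.
Finally, fitting integer coefficients to these (and the overall shape) gives p.

x^2 + y^2 - 2*z^2 + 3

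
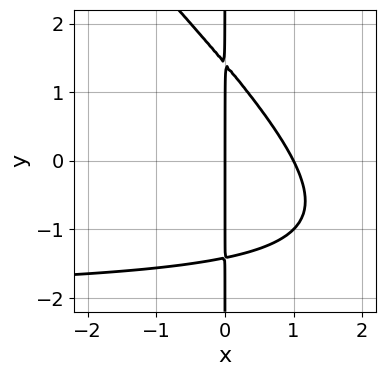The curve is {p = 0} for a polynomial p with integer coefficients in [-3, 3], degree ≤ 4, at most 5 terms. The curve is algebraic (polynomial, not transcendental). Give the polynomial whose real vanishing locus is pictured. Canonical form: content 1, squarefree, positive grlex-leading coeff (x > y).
x^2*y + x*y^2 + 2*x^2 - 2*x

Degree: the shape is more complex than any degree-2 curve, so deg p = 3.
From the visible intercepts: every point of the y-axis in the box is on the curve; among the integer gridlines, it crosses the x-axis at x ∈ {0, 1}.
Together with the visible shape, these determine p as stated.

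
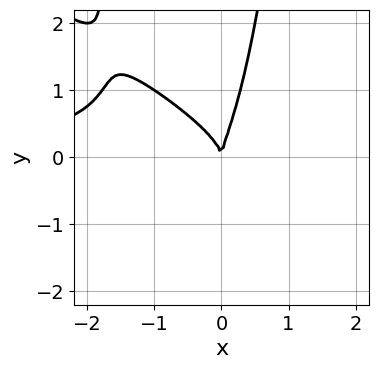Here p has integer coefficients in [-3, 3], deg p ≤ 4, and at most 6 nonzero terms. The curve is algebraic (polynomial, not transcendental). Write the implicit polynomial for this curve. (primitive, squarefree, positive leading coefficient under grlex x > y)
2*x^3*y + 3*x^2*y^2 + 2*x*y^2 - y^3 + 2*x^2

1. deg p = 4. A generic line meets the curve in up to 4 points.
2. From the axis intercepts and sections: it meets the x-axis at x = 0 (among the integer gridlines); it crosses the y-axis at the gridline y = 0.
3. The integer polynomial consistent with all of this is the stated p.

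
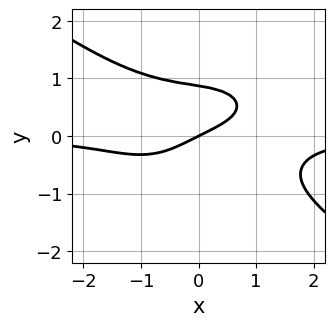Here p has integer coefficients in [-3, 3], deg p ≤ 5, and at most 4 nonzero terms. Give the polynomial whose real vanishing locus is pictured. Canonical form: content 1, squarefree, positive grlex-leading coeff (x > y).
Degree: no degree-3 curve has this shape, so deg p = 4.
Reading off the gridlines: it crosses the y-axis at the gridline y = 0; it meets the x-axis at x = 0 (among the integer gridlines).
Together with the visible shape, these determine p as stated.

x^3*y + 3*y^4 + x - 2*y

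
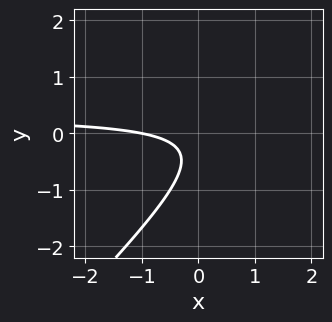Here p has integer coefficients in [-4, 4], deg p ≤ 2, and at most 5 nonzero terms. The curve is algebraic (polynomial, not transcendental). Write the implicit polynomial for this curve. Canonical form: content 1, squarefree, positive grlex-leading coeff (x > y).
3*x*y - 3*y^2 - x - 2*y - 1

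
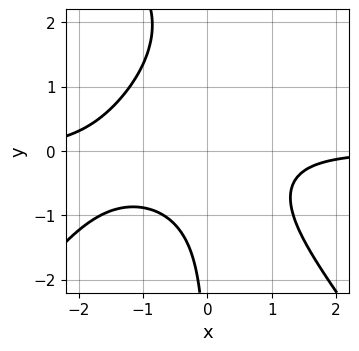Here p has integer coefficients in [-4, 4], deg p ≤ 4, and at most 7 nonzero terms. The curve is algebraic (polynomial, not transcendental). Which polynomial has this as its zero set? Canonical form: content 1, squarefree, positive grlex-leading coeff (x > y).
2*x^3*y - x*y^3 + 2*x^2*y + 3*x*y^2 + 3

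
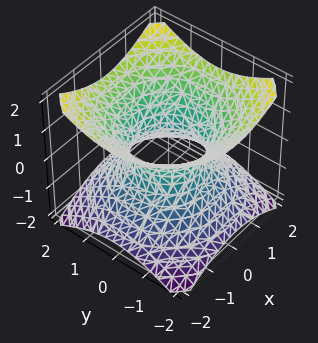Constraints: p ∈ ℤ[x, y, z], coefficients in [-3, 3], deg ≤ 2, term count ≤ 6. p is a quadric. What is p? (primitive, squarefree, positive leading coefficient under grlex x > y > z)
2*x^2 + 2*y^2 - 3*z^2 - 2

First, the degree is 2 — an hourglass — one-sheet hyperboloid; a quadric.
Next, symmetries: the z ↦ −z reflection is a symmetry, so z appears only in even powers; every cross-section ⟂ z is a circle, so x, y appear only via x² + y².
Then, from the axis intercepts and sections: no z-intercept at any integer in the box; the y-axis gridline crossings are at y ∈ {-1, 1}; a circular section at z = -1 has radius between 1 and 2.
Finally, the integer polynomial consistent with all of this is the stated p. Check: (-1, 0, 0) on the x-axis lies on the surface, and p(-1, 0, 0) = 0. ✓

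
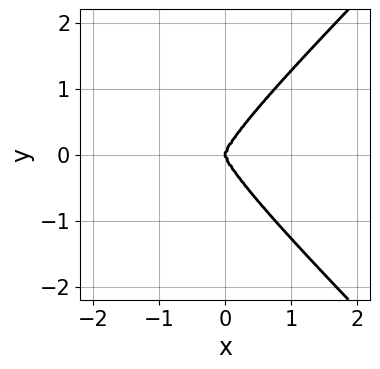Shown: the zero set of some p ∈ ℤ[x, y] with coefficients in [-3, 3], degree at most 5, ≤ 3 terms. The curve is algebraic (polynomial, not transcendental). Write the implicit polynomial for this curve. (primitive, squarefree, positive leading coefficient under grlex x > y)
x^2*y^2 - y^4 + x^3

Degree: the shape is more complex than any degree-3 curve, so deg p = 4.
Symmetries: it's symmetric under y → −y, forcing even powers of y.
Checking where it meets the axes: one y-axis crossing is at y = 0; it meets the x-axis at x = 0 (among the integer gridlines).
Fitting integer coefficients to these (and the overall shape) gives p.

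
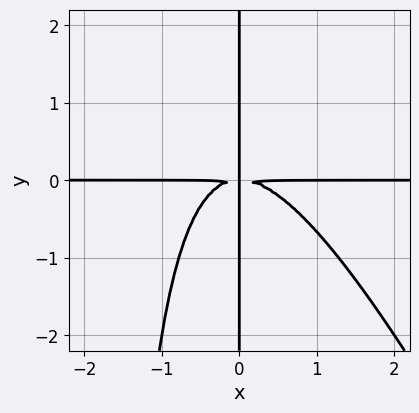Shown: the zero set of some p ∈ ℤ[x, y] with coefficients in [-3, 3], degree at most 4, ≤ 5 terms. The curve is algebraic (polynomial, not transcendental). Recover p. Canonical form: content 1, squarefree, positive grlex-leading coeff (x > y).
2*x^3*y + x^2*y^2 + 2*x*y^2

First, deg p = 4. The shape is more complex than any degree-3 curve.
Then, observable constraints: the visible y-axis segment lies entirely on the curve; every point of the x-axis in the box is on the curve.
Finally, solving for integer coefficients yields p as stated.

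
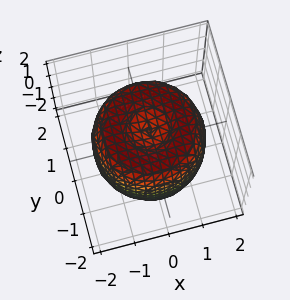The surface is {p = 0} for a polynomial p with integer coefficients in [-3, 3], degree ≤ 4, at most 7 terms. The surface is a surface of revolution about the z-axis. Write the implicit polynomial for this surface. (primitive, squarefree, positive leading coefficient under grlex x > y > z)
x^4 + 2*x^2*y^2 + y^4 - 2*x^2 - 2*y^2 + z^2 - 1

1. The degree is 4 — no degree-3 surface has this shape.
2. Symmetries: the z-axis is an axis of rotation, so x and y enter only as x² + y².
3. From the axis intercepts and sections: the z-axis gridline crossings are at z ∈ {-1, 1}; a circular section at z = 1 has radius between 1 and 2.
4. Fitting integer coefficients to these (and the overall shape) gives p.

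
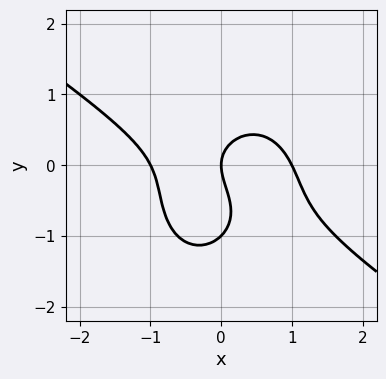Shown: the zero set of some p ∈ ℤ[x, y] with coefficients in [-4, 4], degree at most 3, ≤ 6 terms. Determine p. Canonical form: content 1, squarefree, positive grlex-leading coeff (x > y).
First, degree: a generic line meets the curve in up to 3 points, so deg p = 3.
Next, against the integer gridlines: among the integer gridlines, it crosses the y-axis at y ∈ {-1, 0}; the x-axis gridline crossings are at x ∈ {-1, 0, 1}.
Finally, putting this together gives p.

x^3 + x^2*y + y^3 + y^2 - x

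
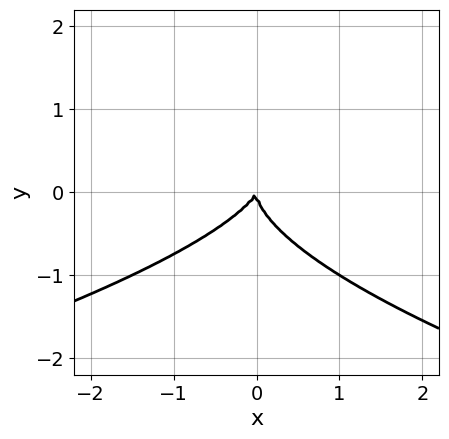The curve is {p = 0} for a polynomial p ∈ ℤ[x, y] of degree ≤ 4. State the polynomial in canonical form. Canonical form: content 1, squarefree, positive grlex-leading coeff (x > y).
3*y^3 + 2*x^2 - x*y

Degree: no degree-2 curve has this shape, so deg p = 3.
Against the integer gridlines: one x-axis crossing is at x = 0; one y-axis crossing is at y = 0.
Fitting integer coefficients to these (and the overall shape) gives p.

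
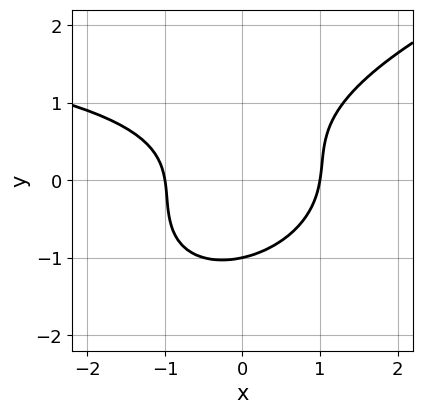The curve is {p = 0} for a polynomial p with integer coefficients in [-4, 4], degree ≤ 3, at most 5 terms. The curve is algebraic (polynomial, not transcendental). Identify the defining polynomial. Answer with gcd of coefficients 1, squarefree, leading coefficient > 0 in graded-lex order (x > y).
x^2*y - 2*x*y^2 + 3*y^3 - 3*x^2 + 3

deg p = 3. The shape is more complex than any degree-2 curve.
Reading off the gridlines: one y-axis crossing is at y = -1; among the integer gridlines, it crosses the x-axis at x ∈ {-1, 1}.
Putting this together gives p.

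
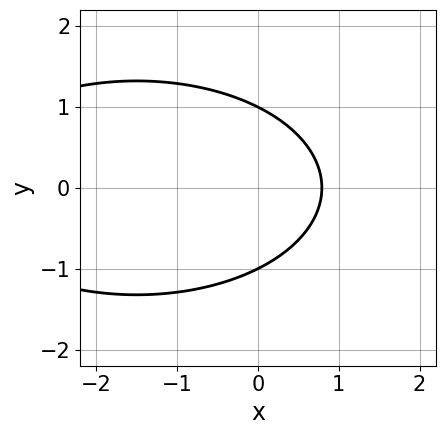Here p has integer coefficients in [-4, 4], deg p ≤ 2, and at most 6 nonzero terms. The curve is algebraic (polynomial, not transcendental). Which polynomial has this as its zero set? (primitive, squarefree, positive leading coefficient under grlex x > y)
x^2 + 3*y^2 + 3*x - 3

(a) deg p = 2. The shape is more complex than any degree-1 curve.
(b) Symmetries: it's symmetric under y → −y, forcing even powers of y.
(c) Reading off the gridlines: the y-axis gridline crossings are at y ∈ {-1, 1}.
(d) The integer polynomial consistent with all of this is the stated p.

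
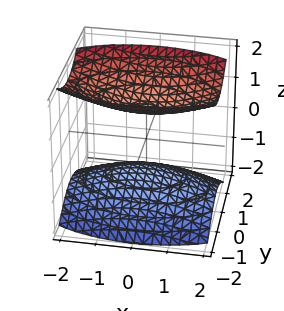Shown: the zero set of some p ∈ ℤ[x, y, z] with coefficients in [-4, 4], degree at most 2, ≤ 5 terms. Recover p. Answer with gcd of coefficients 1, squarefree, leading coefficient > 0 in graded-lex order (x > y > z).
(a) I count 2 distinct pieces. Treating them together as one polynomial.
(b) Degree: two sheets facing apart; a quadric, so deg p = 2.
(c) Symmetries: it's symmetric under x → −x, forcing even powers of x; the y ↦ −y reflection is a symmetry, so y appears only in even powers; mirror symmetry z ↦ −z ⇒ only even powers of z.
(d) Reading off the gridlines: among the integer gridlines, it crosses the z-axis at z ∈ {-1, 1}; the surface avoids every integer x-axis point in the box; it misses every integer gridline on the y-axis.
(e) These observations pin down the coefficients.

x^2 + 3*y^2 - 3*z^2 + 3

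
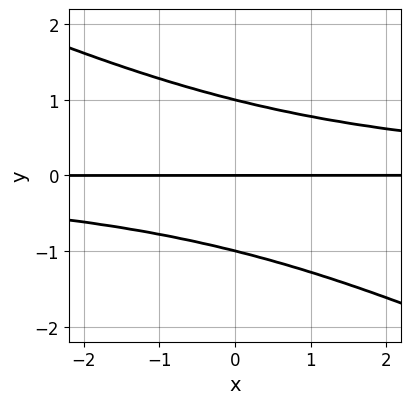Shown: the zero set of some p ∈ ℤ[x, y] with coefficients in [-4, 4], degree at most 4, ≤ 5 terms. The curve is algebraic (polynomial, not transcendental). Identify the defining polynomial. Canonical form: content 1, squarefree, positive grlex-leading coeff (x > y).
x*y^2 + 2*y^3 - 2*y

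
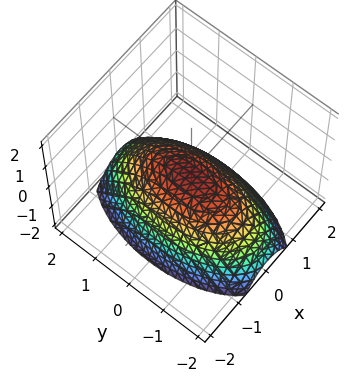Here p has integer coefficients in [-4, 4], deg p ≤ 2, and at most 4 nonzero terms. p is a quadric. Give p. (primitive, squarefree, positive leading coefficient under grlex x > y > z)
The degree is 2 — a paraboloid; a quadric.
Symmetries: it's symmetric under x → −x, forcing even powers of x; the y ↦ −y reflection is a symmetry, so y appears only in even powers.
Against the integer gridlines: it meets the x-axis at x = 0 (among the integer gridlines); it meets the y-axis at y = 0 (among the integer gridlines).
Matching integer coefficients to the picture gives p.

3*x^2 + y^2 + 3*z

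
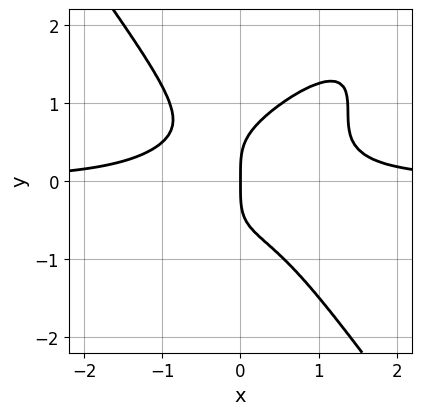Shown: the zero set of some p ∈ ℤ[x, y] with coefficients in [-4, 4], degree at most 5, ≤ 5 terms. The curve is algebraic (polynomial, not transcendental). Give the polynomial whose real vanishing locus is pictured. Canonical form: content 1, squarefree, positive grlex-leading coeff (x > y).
3*x^3*y - 3*x^2*y^2 - x*y^3 + 2*y^4 - 2*x

(a) The degree is 4 — the shape is more complex than any degree-3 curve.
(b) Reading off the gridlines: one y-axis crossing is at y = 0; it meets the x-axis at x = 0 (among the integer gridlines).
(c) Solving for integer coefficients yields p as stated.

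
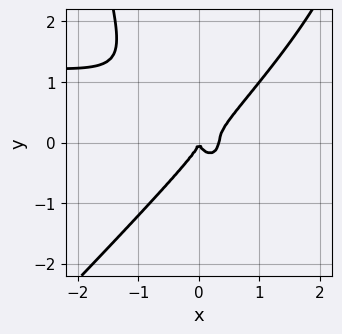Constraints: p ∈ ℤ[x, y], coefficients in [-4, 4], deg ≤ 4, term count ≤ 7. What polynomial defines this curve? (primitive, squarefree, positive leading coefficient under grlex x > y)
2*x^3*y - 2*x^2*y^2 - 3*x^3 + 2*y^3 + x^2

1. Degree: the shape is more complex than any degree-3 curve, so deg p = 4.
2. Against the integer gridlines: it crosses the y-axis at the gridline y = 0; one x-axis crossing is at x = 0.
3. The integer polynomial consistent with all of this is the stated p.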